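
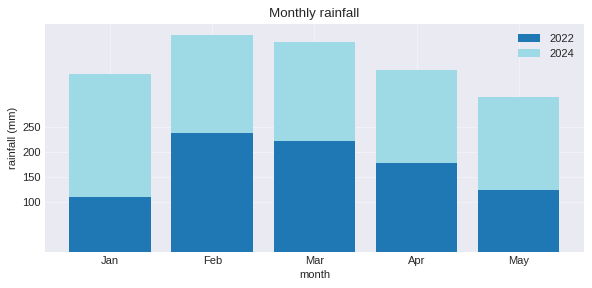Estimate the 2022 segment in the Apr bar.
2022 top ≈ 200, bottom ≈ 0; segment ≈ 200.

≈ 200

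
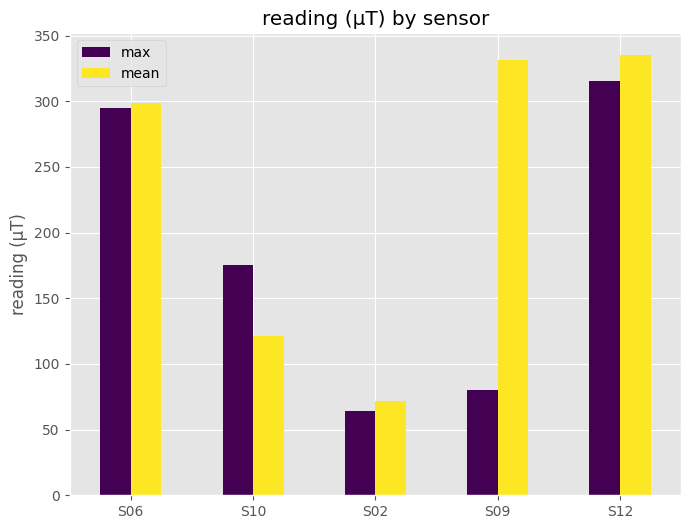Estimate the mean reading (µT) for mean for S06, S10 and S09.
(300 + 100 + 350) / 3 ≈ 250.

≈ 250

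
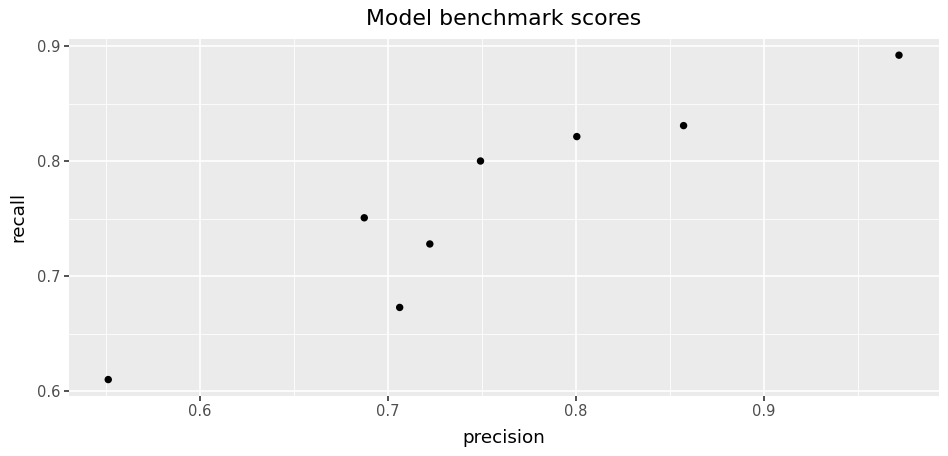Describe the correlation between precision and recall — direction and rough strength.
positive, strong

Points are positively correlated; strong (|r| ≈ 0.9).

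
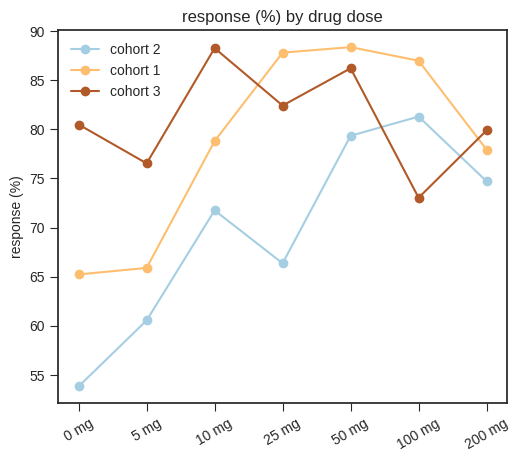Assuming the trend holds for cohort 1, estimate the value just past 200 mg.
Last three: 90, 85, 80 → slope ≈ -5/step → next ≈ 75.

≈ 75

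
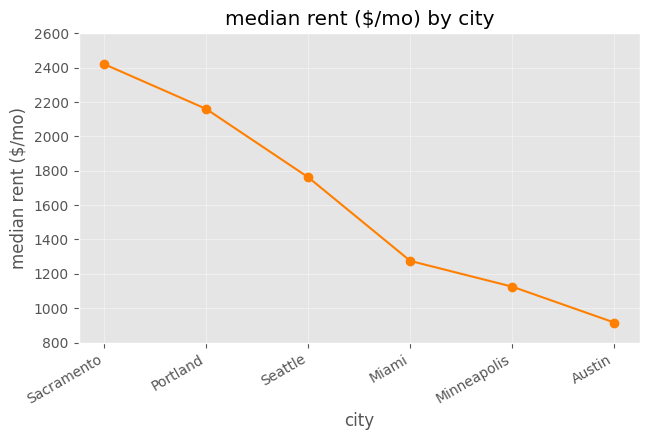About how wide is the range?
≈ 1400

Max Sacramento ≈ 2400, min Austin ≈ 1000; range ≈ 1400.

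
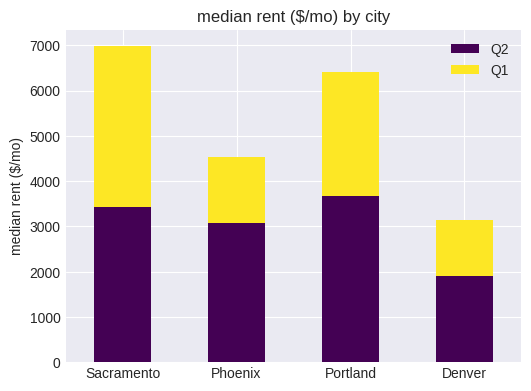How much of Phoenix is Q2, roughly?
Q2 top ≈ 3000, bottom ≈ 0; segment ≈ 3000.

≈ 3000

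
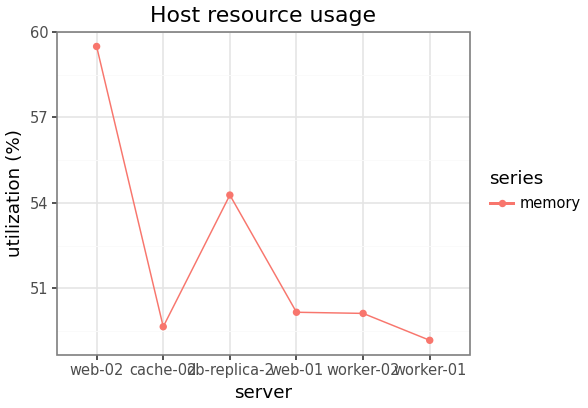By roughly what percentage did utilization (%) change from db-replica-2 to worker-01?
db-replica-2 ≈ 54, worker-01 ≈ 49; (49 − 54) / 54 ≈ -9.3%.

≈ -9.3%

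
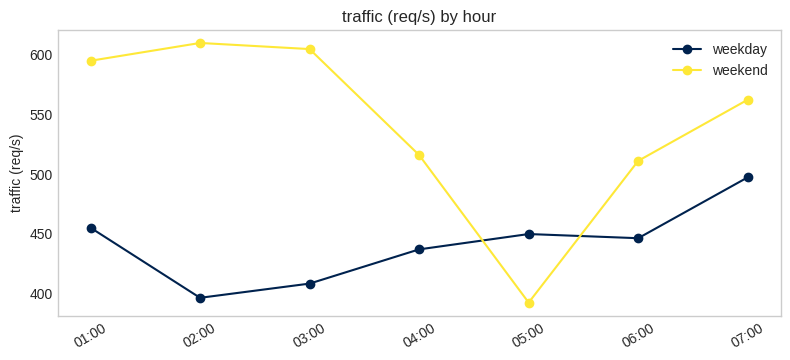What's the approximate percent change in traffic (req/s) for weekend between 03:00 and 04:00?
≈ -13.3%

03:00 ≈ 600, 04:00 ≈ 520; (520 − 600) / 600 ≈ -13.3%.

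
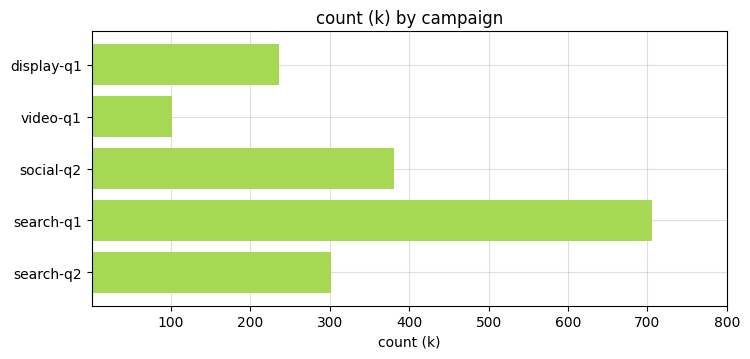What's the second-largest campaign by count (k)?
Top 3: search-q1 ≈ 700, social-q2 ≈ 400, search-q2 ≈ 300.

social-q2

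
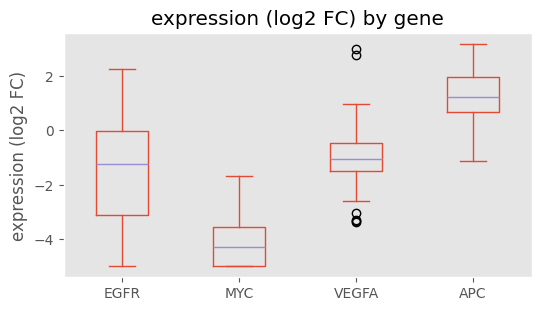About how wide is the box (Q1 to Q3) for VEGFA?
Q3 ≈ -0.5, Q1 ≈ -1.5; IQR ≈ 1.0.

≈ 1.0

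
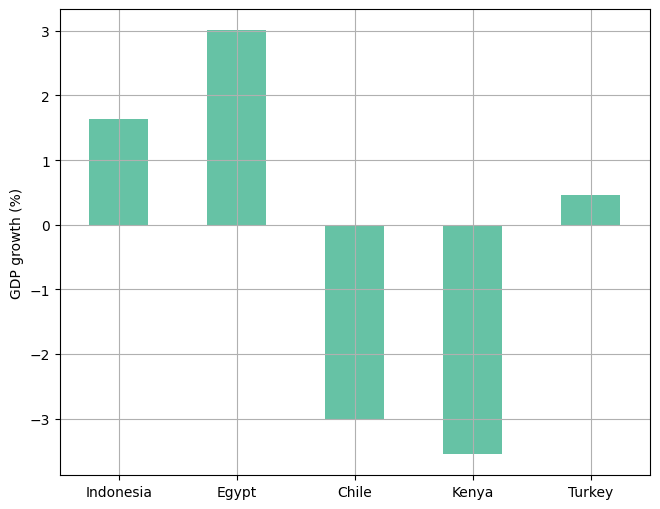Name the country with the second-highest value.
Top 3: Egypt ≈ 3, Indonesia ≈ 2, Turkey ≈ 0.

Indonesia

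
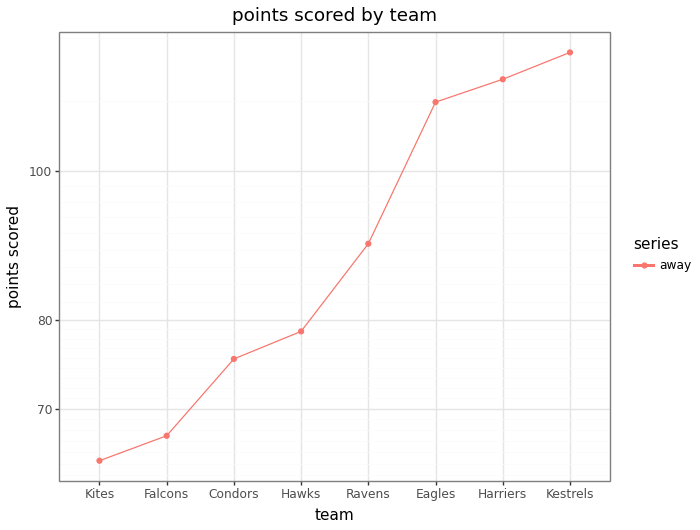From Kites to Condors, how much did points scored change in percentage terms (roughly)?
Kites ≈ 65, Condors ≈ 75; (75 − 65) / 65 ≈ +15.4%.

≈ +15.4%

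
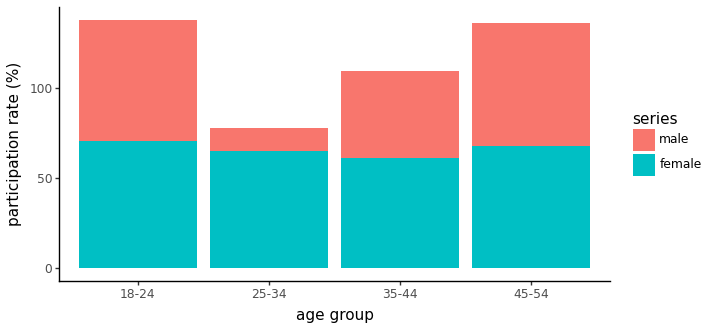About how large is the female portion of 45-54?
≈ 60

female top ≈ 60, bottom ≈ 0; segment ≈ 60.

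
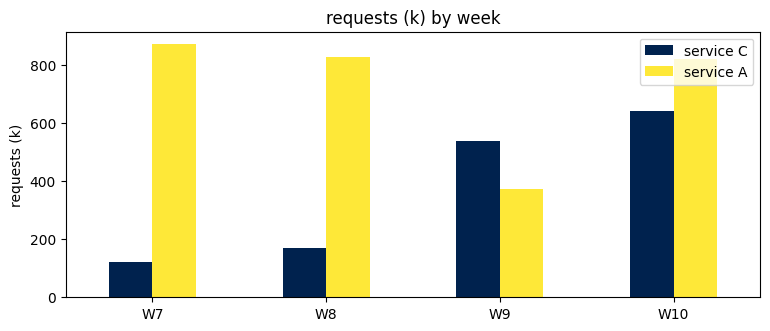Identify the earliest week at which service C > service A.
W8: service C ≈ 200 vs service A ≈ 800 (not yet); W9: service C ≈ 500 vs service A ≈ 400 (first crossover).

W9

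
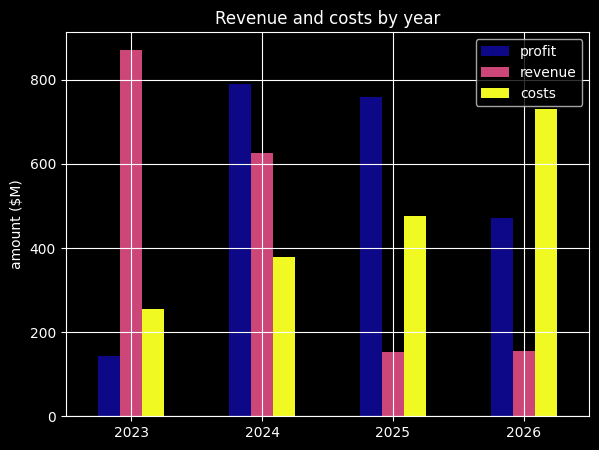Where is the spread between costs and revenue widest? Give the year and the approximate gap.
2023, ≈ 600 $M

2023: costs ≈ 300, revenue ≈ 900 → gap ≈ 600. Next-largest (2026) is only ≈ 500.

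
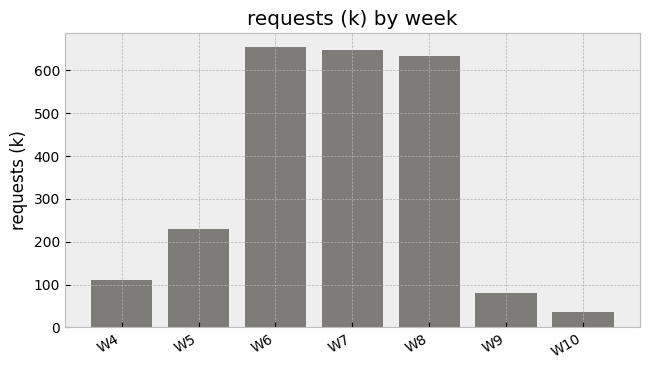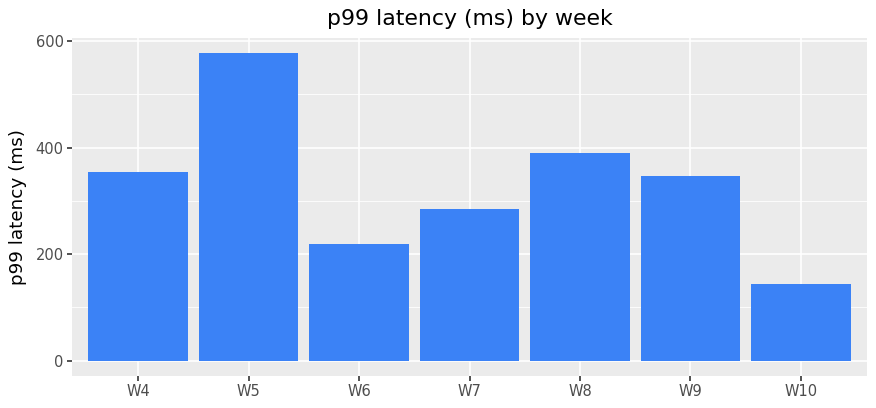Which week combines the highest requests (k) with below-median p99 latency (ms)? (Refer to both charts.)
Chart 2 median p99 latency (ms) ≈ 300; below-median weeks: W6, W7, W10. Among those, W6 has the highest requests (k) (≈ 700).

W6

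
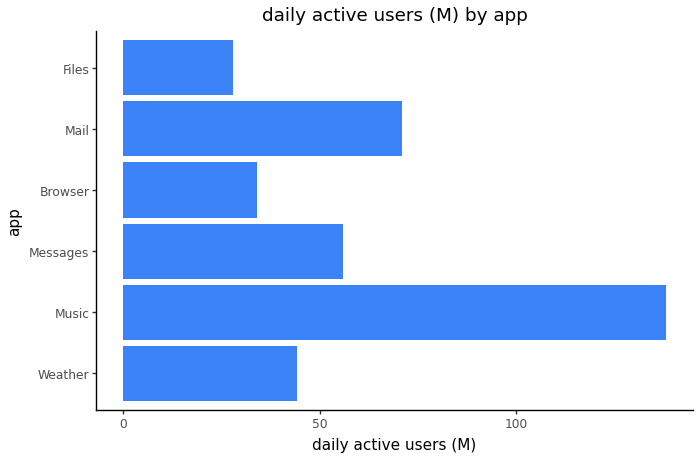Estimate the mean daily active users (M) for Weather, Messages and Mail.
≈ 60

(40 + 60 + 80) / 3 ≈ 60.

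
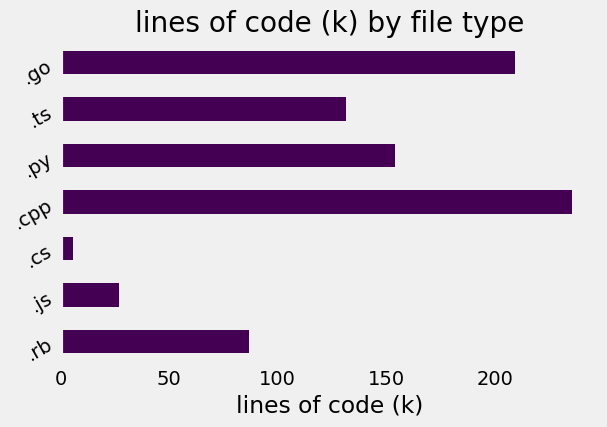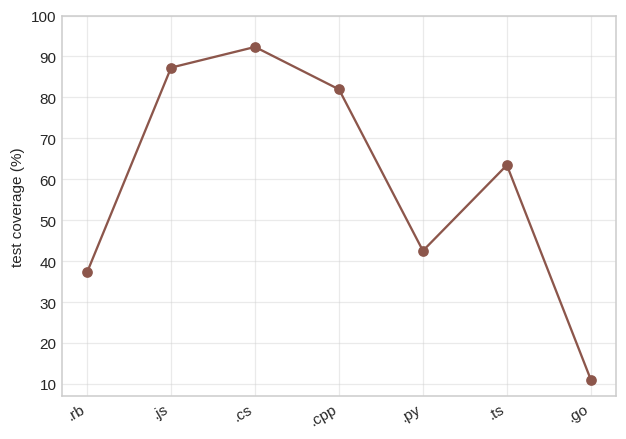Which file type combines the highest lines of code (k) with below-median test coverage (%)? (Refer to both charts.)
Chart 2 median test coverage (%) ≈ 60; below-median file types: .rb, .py, .go. Among those, .go has the highest lines of code (k) (≈ 200).

.go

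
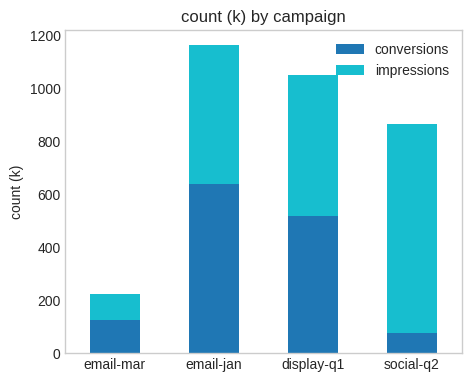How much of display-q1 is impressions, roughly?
impressions top ≈ 1000, bottom ≈ 500; segment ≈ 500.

≈ 500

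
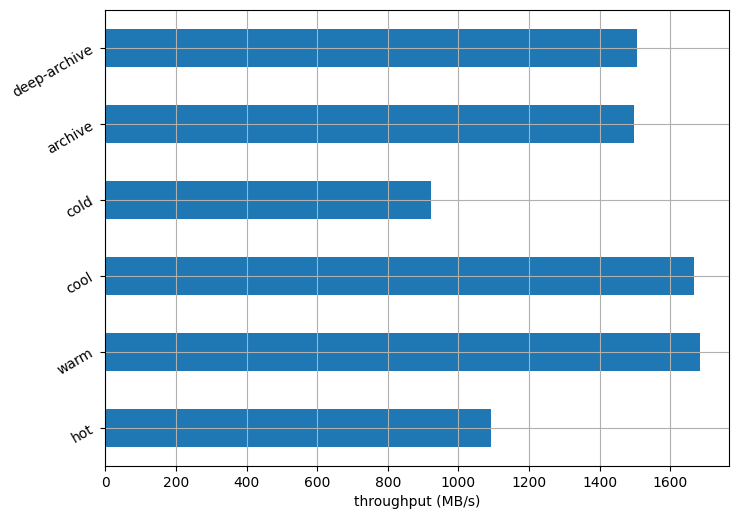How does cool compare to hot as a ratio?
≈ 1.6×

cool ≈ 1600, hot ≈ 1000; 1600/1000 ≈ 1.6.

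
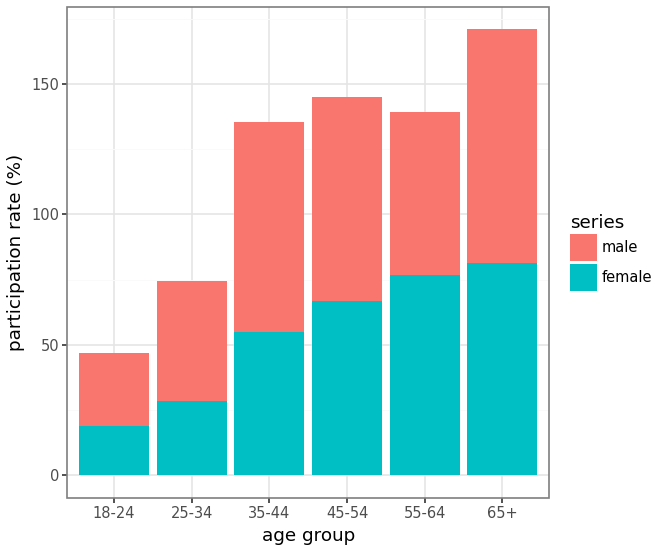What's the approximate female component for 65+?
female top ≈ 80, bottom ≈ 0; segment ≈ 80.

≈ 80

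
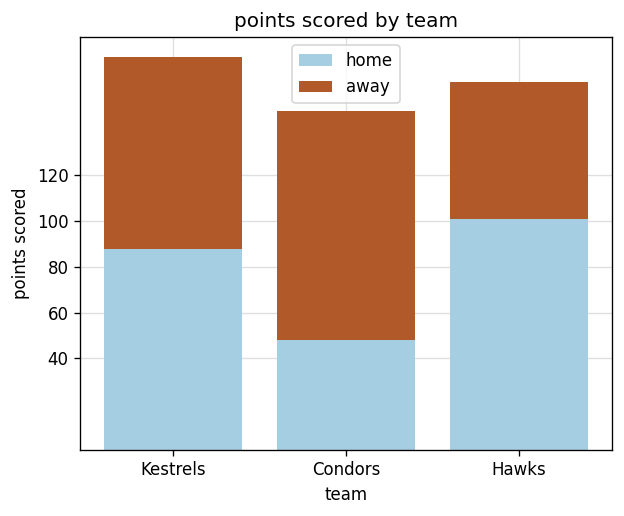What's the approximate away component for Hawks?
≈ 60

away top ≈ 160, bottom ≈ 100; segment ≈ 60.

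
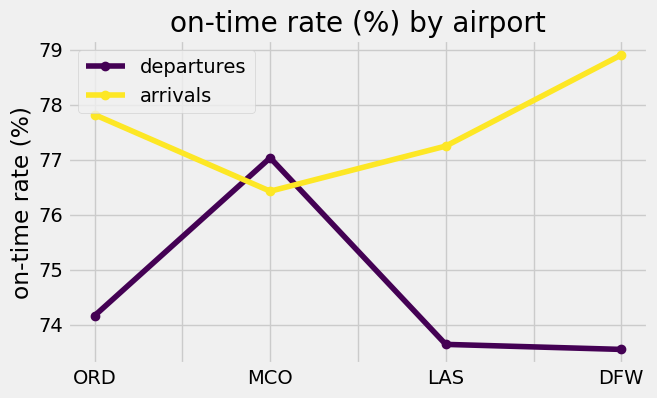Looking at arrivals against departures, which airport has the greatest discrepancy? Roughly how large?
DFW, ≈ 5.5 %

DFW: arrivals ≈ 79.0, departures ≈ 73.5 → gap ≈ 5.5. Next-largest (ORD) is only ≈ 4.0.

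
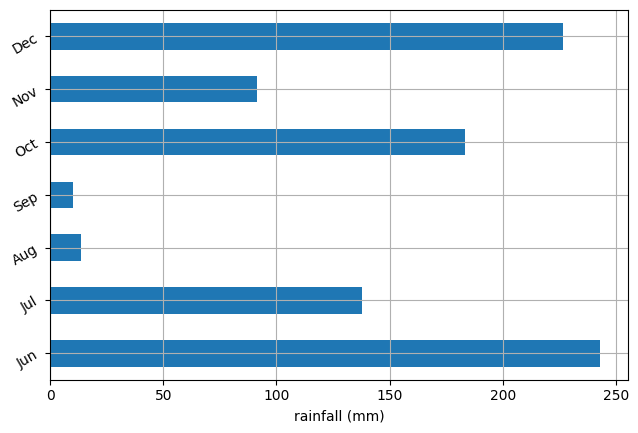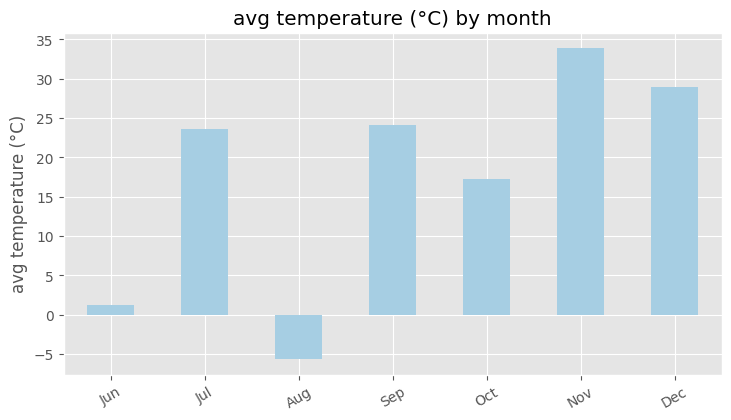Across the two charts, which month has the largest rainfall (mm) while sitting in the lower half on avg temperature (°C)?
Jun

Chart 2 median avg temperature (°C) ≈ 25; below-median months: Jun, Aug, Oct. Among those, Jun has the highest rainfall (mm) (≈ 250).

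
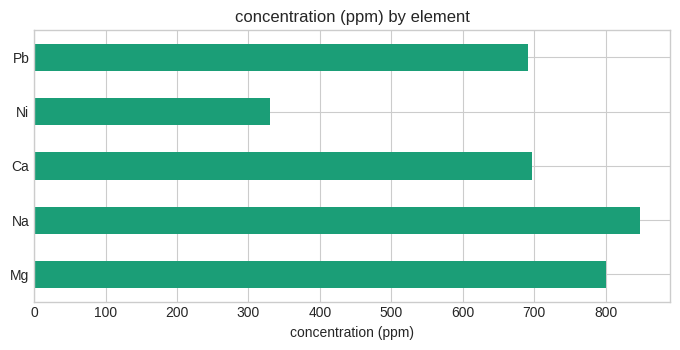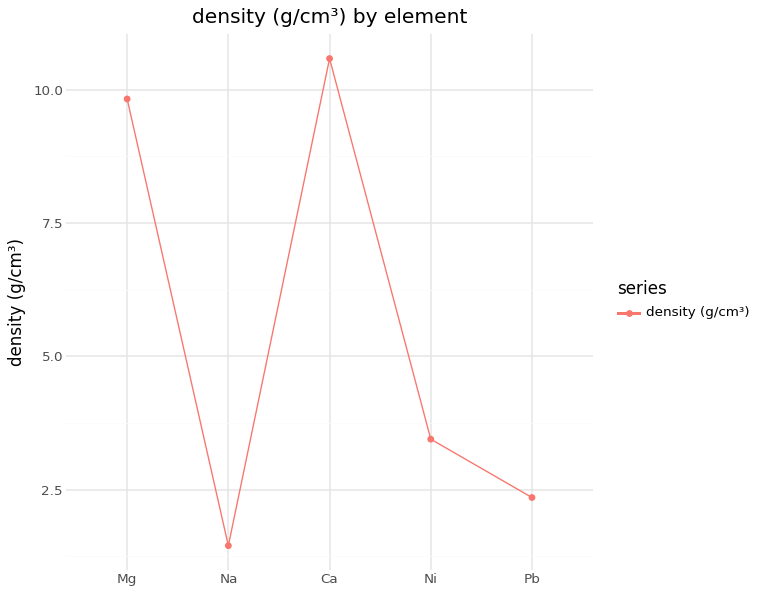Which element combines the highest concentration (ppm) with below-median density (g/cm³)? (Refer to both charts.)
Na

Chart 2 median density (g/cm³) ≈ 3; below-median elements: Na, Pb. Among those, Na has the highest concentration (ppm) (≈ 800).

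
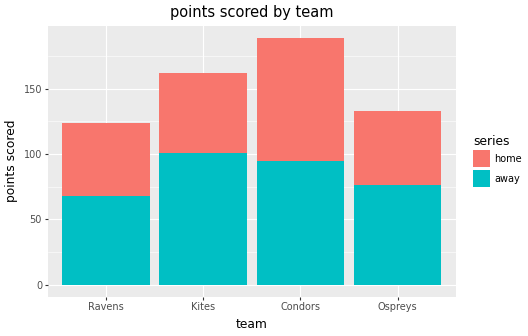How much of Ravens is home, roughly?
home top ≈ 120, bottom ≈ 60; segment ≈ 60.

≈ 60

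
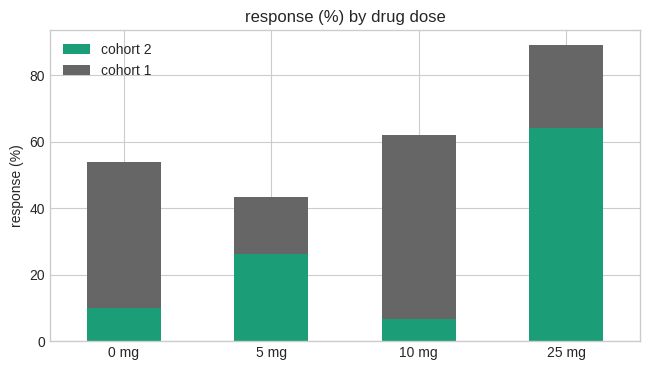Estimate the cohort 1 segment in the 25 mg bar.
≈ 30

cohort 1 top ≈ 90, bottom ≈ 60; segment ≈ 30.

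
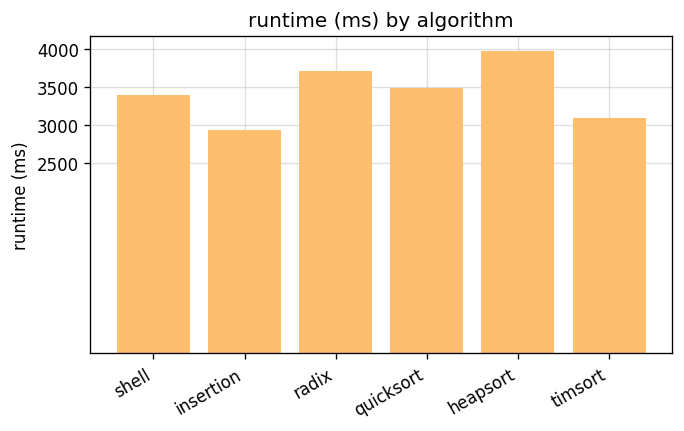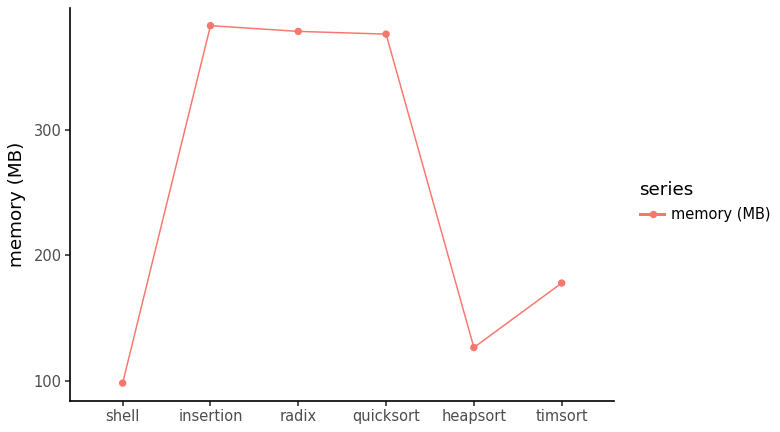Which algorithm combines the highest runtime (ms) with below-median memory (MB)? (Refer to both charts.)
Chart 2 median memory (MB) ≈ 300; below-median algorithms: shell, heapsort, timsort. Among those, heapsort has the highest runtime (ms) (≈ 4000).

heapsort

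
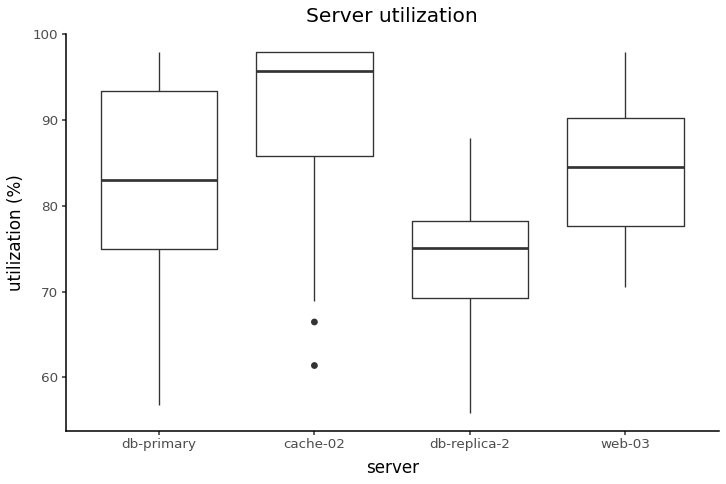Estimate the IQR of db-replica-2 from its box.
Q3 ≈ 78, Q1 ≈ 70; IQR ≈ 8.

≈ 8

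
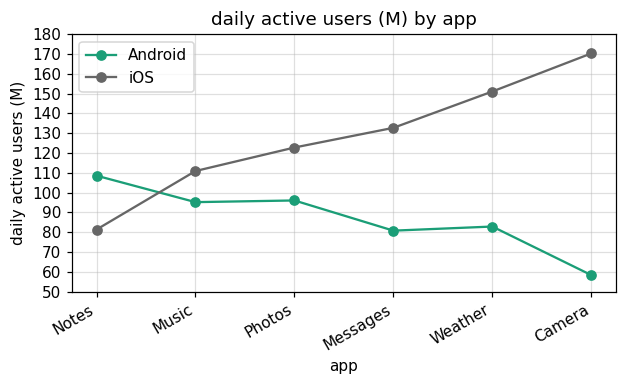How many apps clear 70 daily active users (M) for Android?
5

Above 70: Notes, Music, Photos, Messages, Weather.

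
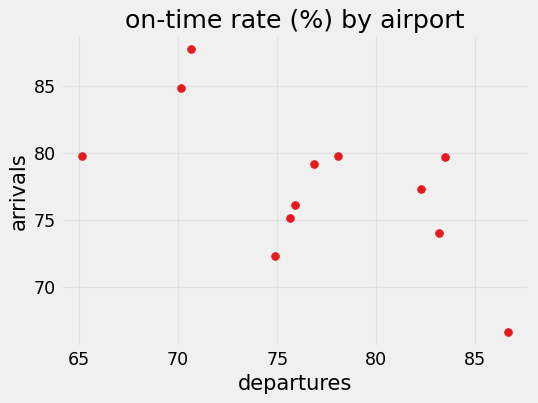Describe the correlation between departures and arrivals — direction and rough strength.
Points are negatively correlated; moderate (|r| ≈ 0.6).

negative, moderate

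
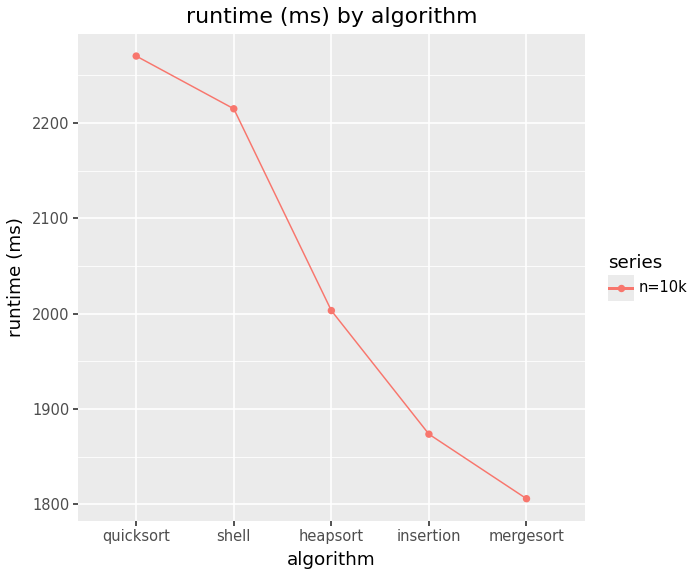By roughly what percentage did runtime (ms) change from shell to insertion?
≈ -15.9%

shell ≈ 2200, insertion ≈ 1850; (1850 − 2200) / 2200 ≈ -15.9%.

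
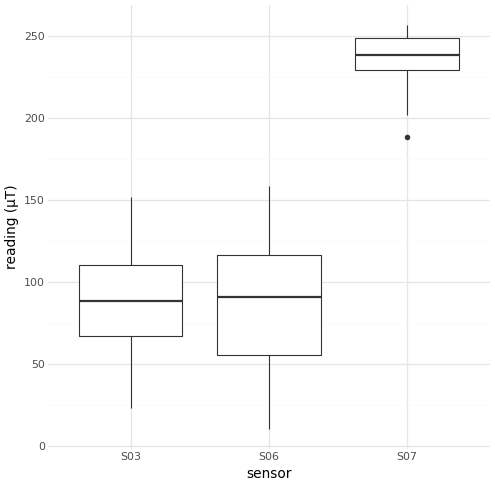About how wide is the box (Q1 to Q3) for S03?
Q3 ≈ 100, Q1 ≈ 60; IQR ≈ 40.

≈ 40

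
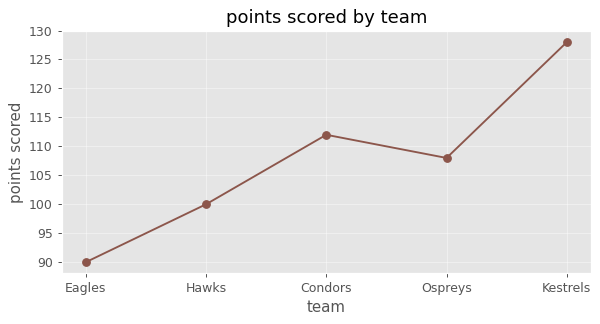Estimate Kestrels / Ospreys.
≈ 1.18×

Kestrels ≈ 130, Ospreys ≈ 110; 130/110 ≈ 1.18.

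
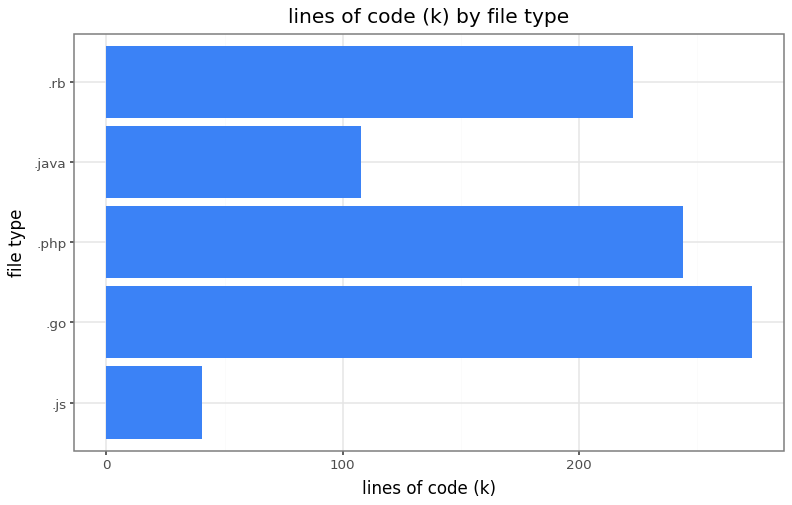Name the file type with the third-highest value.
.rb

Top 4: .go ≈ 275, .php ≈ 250, .rb ≈ 225, .java ≈ 100.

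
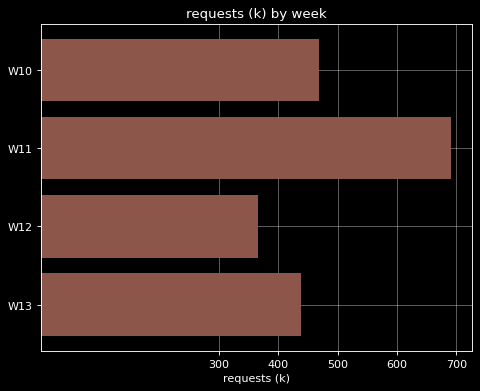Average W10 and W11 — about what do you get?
≈ 600

(500 + 700) / 2 ≈ 600.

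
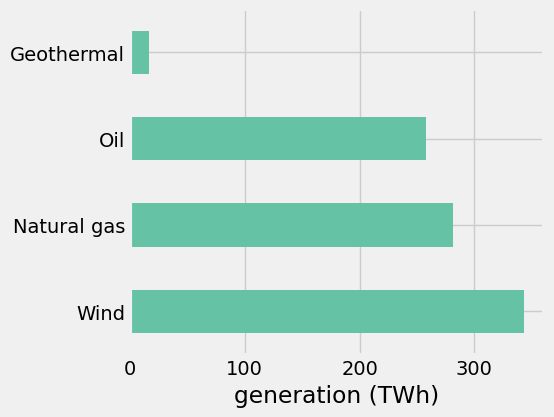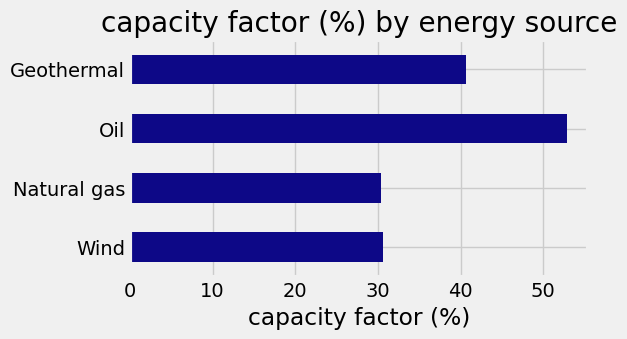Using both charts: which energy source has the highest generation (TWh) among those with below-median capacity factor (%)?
Wind

Chart 2 median capacity factor (%) ≈ 35; below-median energy sources: Wind, Natural gas. Among those, Wind has the highest generation (TWh) (≈ 350).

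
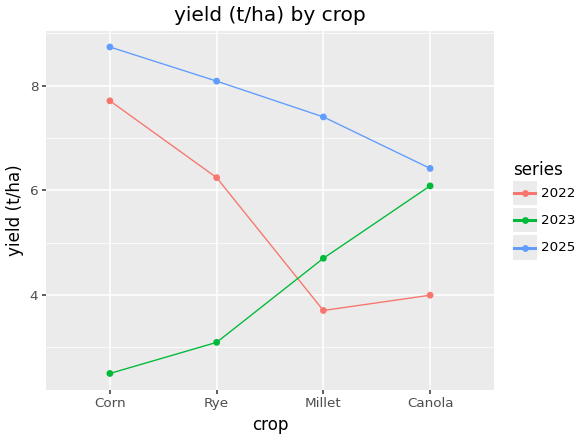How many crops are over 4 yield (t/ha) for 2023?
Above 4: Millet, Canola.

2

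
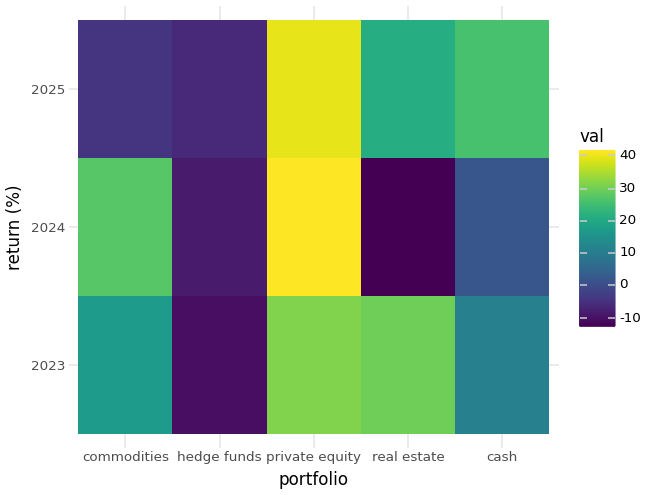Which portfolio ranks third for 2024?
Top 4 for 2024: private equity ≈ 40, commodities ≈ 25, cash ≈ 0, hedge funds ≈ -10.

cash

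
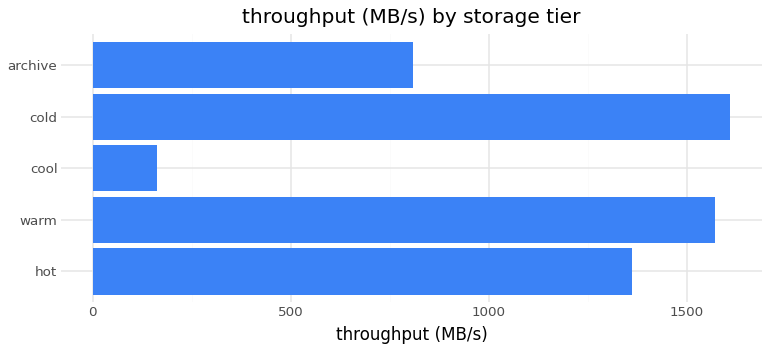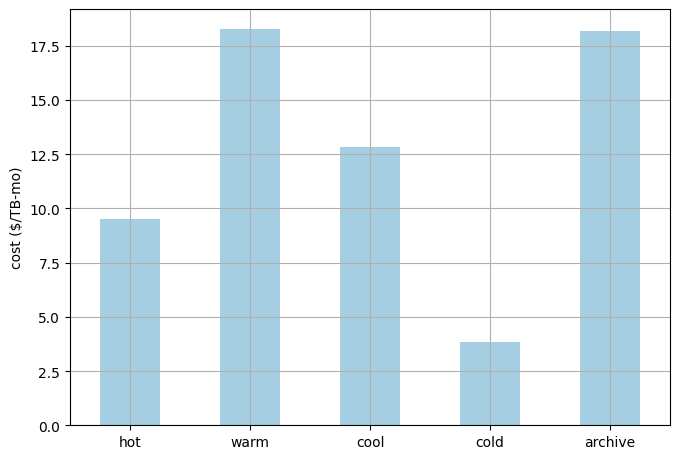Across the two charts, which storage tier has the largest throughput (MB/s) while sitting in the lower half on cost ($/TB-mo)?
cold

Chart 2 median cost ($/TB-mo) ≈ 12; below-median storage tiers: hot, cold. Among those, cold has the highest throughput (MB/s) (≈ 1600).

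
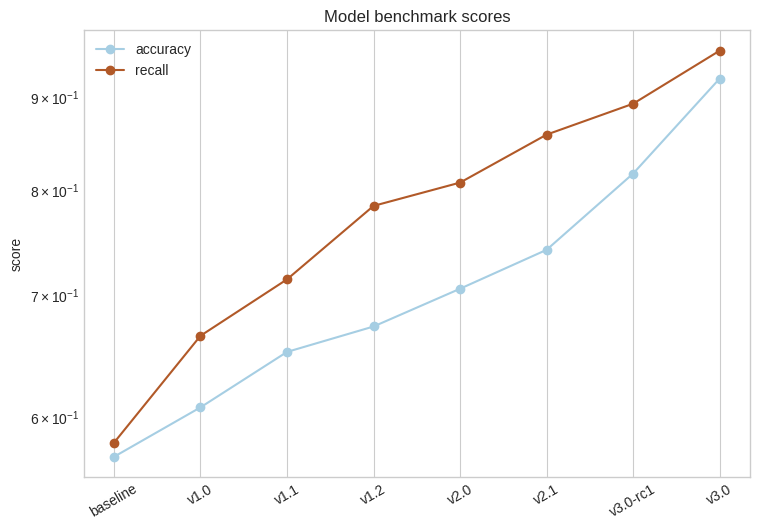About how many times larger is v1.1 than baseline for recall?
≈ 1.17×

v1.1 ≈ 0.70, baseline ≈ 0.60; 0.70/0.60 ≈ 1.17.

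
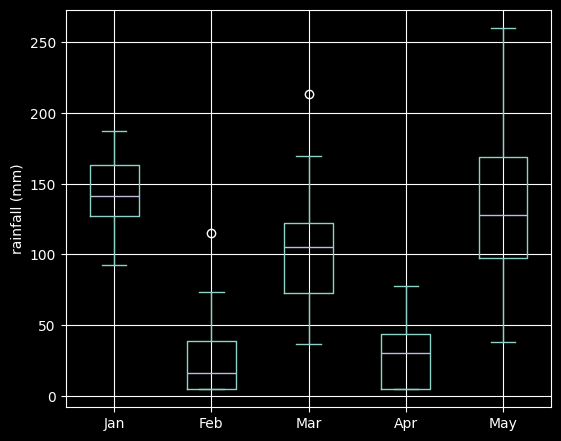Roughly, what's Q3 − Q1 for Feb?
Q3 ≈ 40, Q1 ≈ 0; IQR ≈ 40.

≈ 40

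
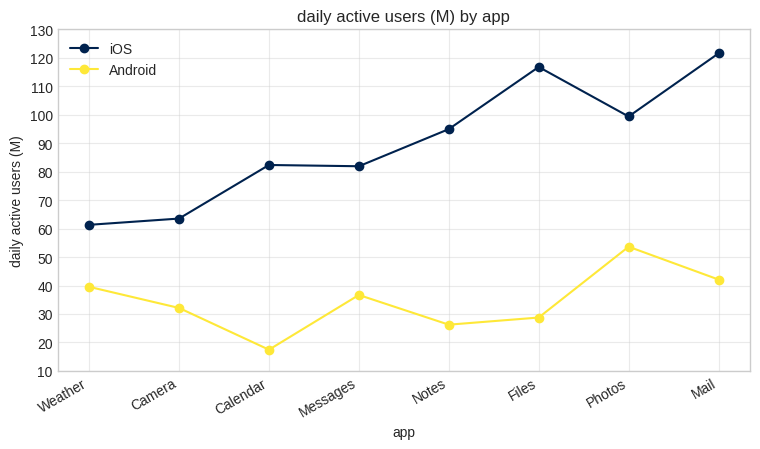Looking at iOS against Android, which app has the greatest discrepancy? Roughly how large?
Files, ≈ 90 M

Files: iOS ≈ 120, Android ≈ 30 → gap ≈ 90. Next-largest (Mail) is only ≈ 80.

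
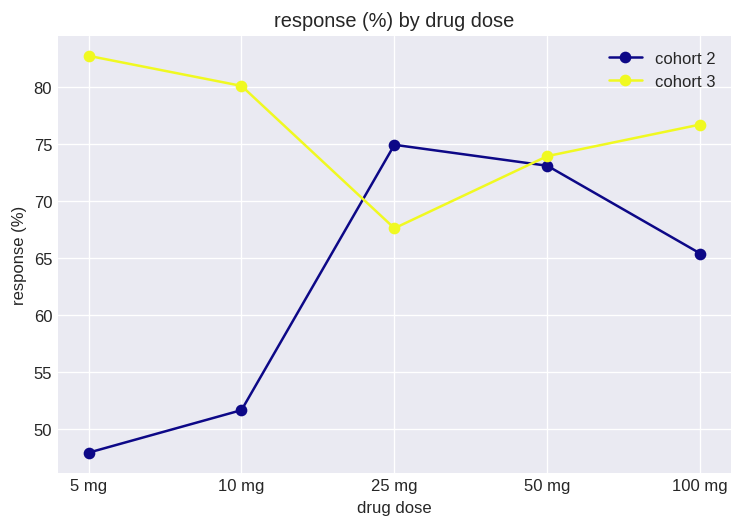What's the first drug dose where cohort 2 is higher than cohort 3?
25 mg

10 mg: cohort 2 ≈ 50 vs cohort 3 ≈ 80 (not yet); 25 mg: cohort 2 ≈ 75 vs cohort 3 ≈ 70 (first crossover).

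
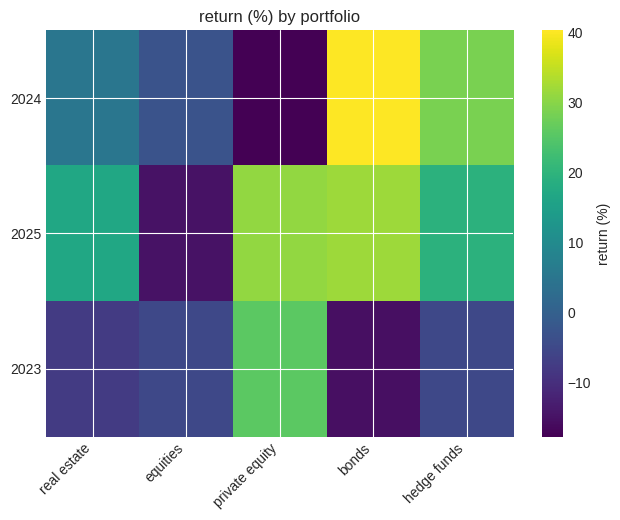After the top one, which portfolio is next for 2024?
Top 3 for 2024: bonds ≈ 40, hedge funds ≈ 30, real estate ≈ 5.

hedge funds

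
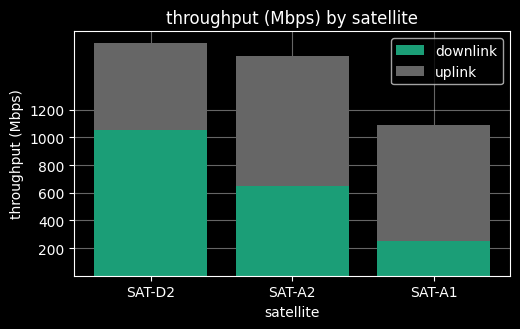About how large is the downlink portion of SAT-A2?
≈ 600

downlink top ≈ 600, bottom ≈ 0; segment ≈ 600.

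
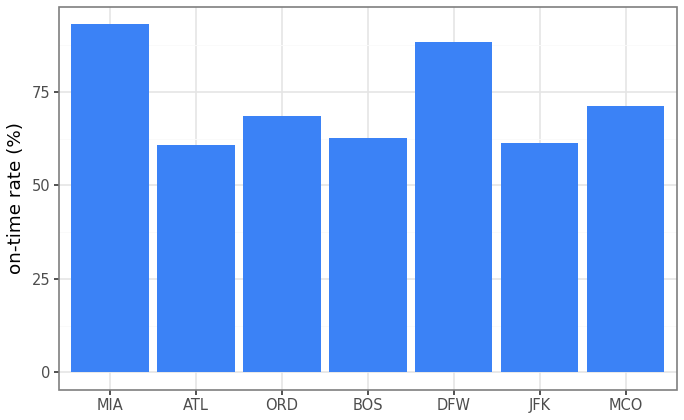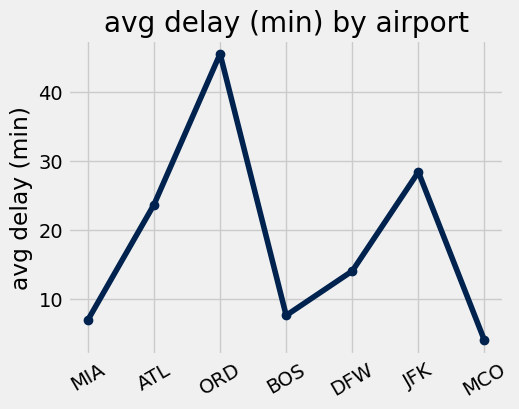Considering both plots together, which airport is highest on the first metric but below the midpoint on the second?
Chart 2 median avg delay (min) ≈ 15; below-median airports: MIA, BOS, MCO. Among those, MIA has the highest on-time rate (%) (≈ 90).

MIA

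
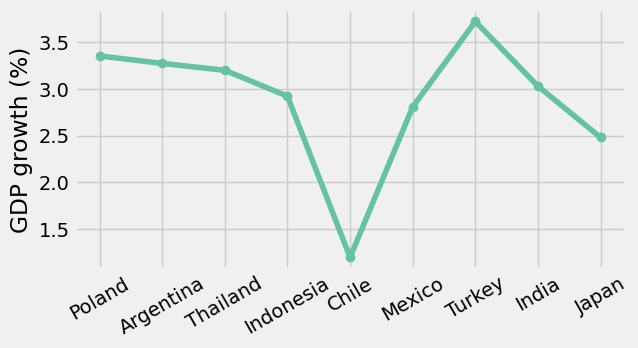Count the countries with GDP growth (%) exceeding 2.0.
Above 2.0: Poland, Argentina, Thailand, Indonesia, Mexico, Turkey, India, Japan.

8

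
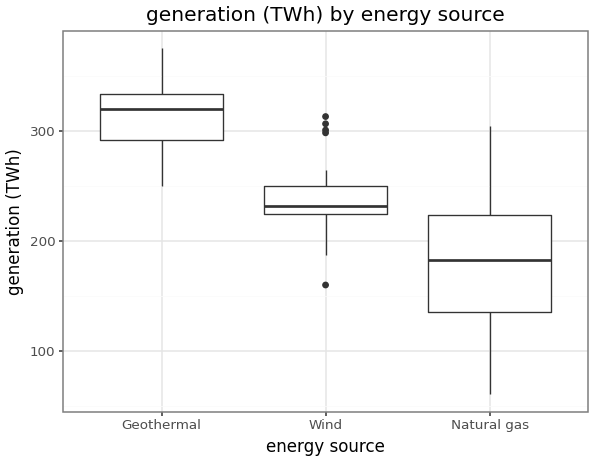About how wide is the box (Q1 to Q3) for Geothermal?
Q3 ≈ 340, Q1 ≈ 300; IQR ≈ 40.

≈ 40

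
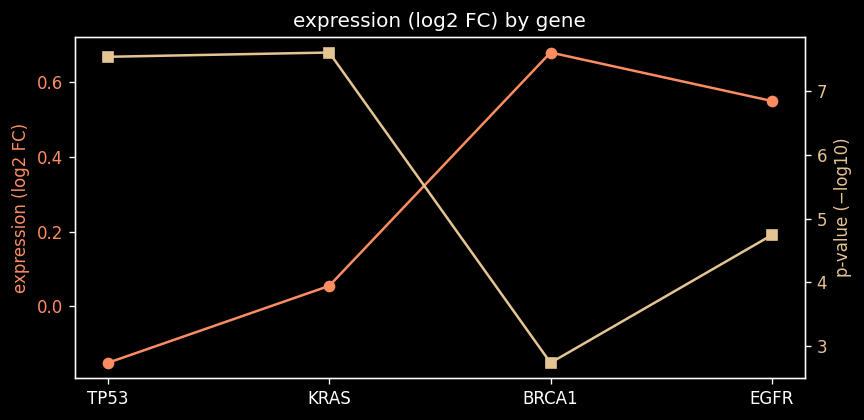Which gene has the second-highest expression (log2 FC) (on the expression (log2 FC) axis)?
EGFR

Top 3 (on the expression (log2 FC) axis): BRCA1 ≈ 0.7, EGFR ≈ 0.5, KRAS ≈ 0.1.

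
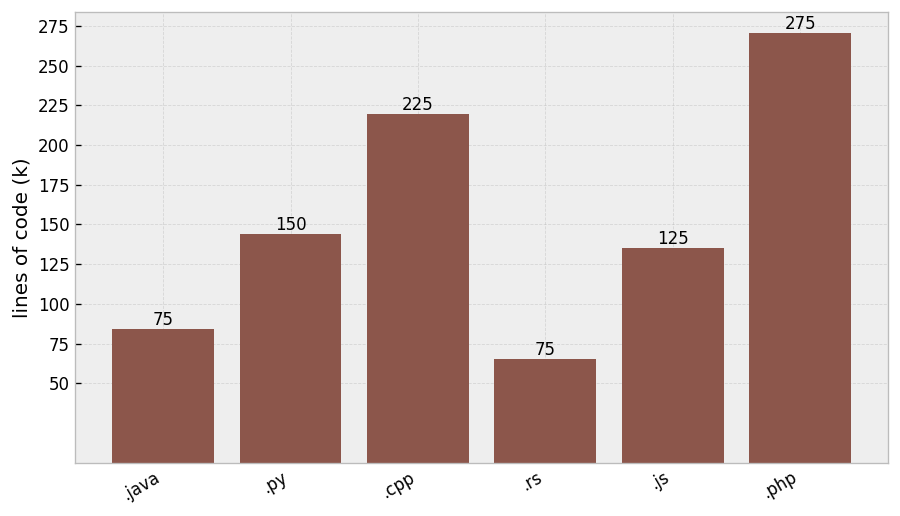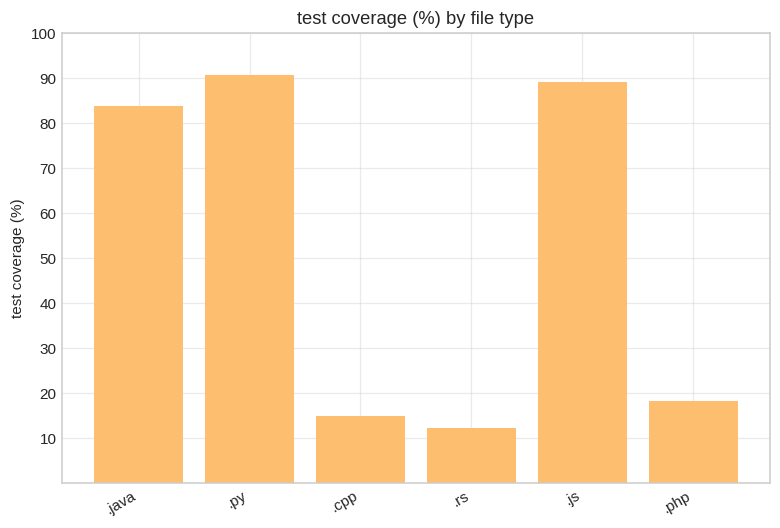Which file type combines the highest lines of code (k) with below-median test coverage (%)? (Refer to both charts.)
Chart 2 median test coverage (%) ≈ 50; below-median file types: .cpp, .rs, .php. Among those, .php has the highest lines of code (k) (≈ 275).

.php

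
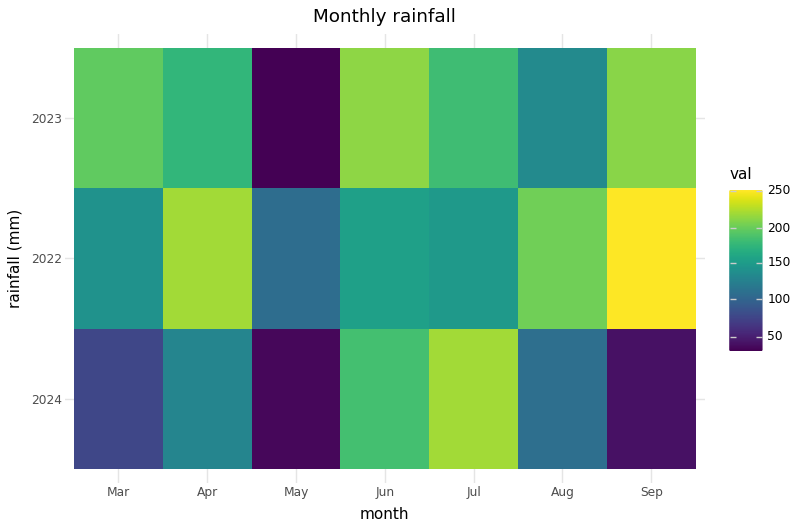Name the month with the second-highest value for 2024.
Top 3 for 2024: Jul ≈ 220, Jun ≈ 180, Apr ≈ 140.

Jun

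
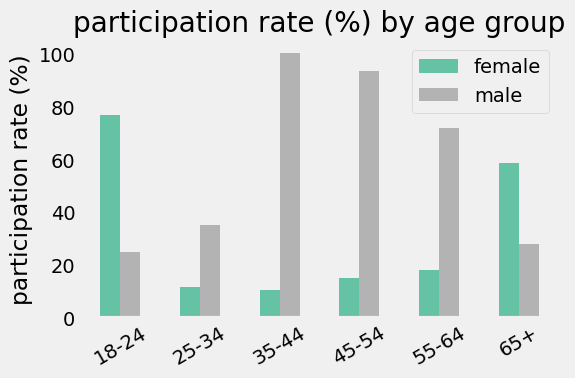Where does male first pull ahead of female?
18-24: male ≈ 20 vs female ≈ 80 (not yet); 25-34: male ≈ 40 vs female ≈ 10 (first crossover).

25-34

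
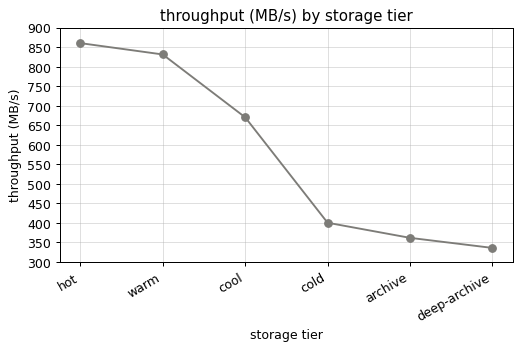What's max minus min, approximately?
Max hot ≈ 850, min deep-archive ≈ 350; range ≈ 500.

≈ 500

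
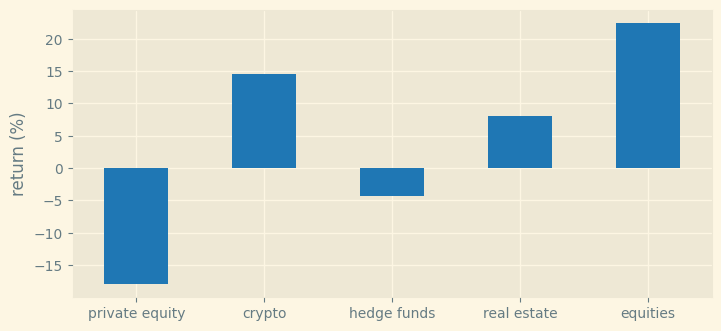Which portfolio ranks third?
real estate

Top 4: equities ≈ 20, crypto ≈ 15, real estate ≈ 10, hedge funds ≈ -5.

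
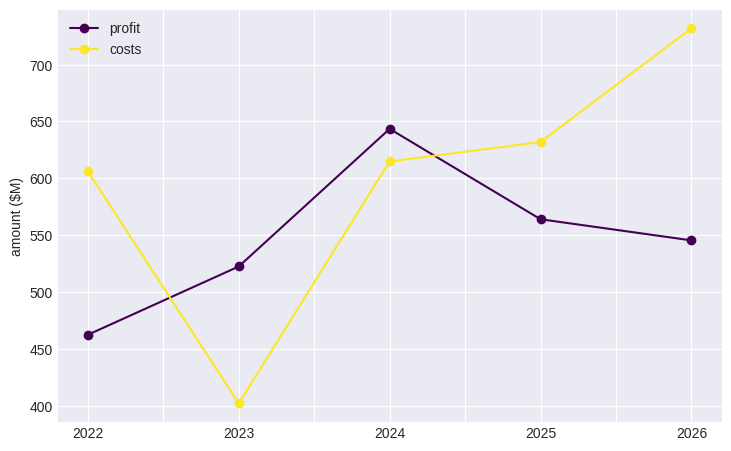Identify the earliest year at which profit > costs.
2023

2022: profit ≈ 450 vs costs ≈ 600 (not yet); 2023: profit ≈ 500 vs costs ≈ 400 (first crossover).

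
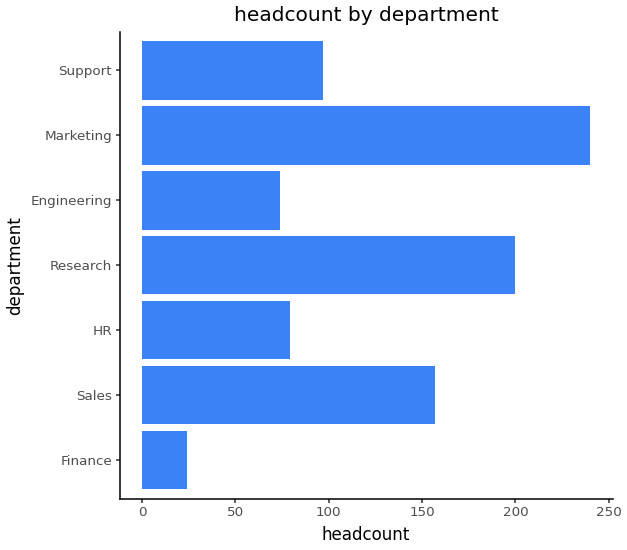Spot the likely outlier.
Marketing

Marketing ≈ 240; the rest sit between ≈ 20 and ≈ 200.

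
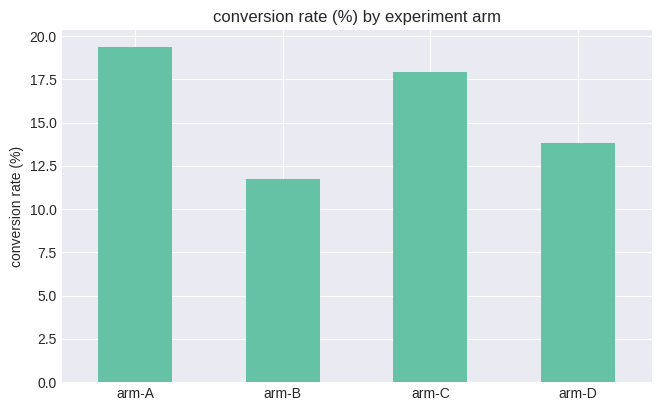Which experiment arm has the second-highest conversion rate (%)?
Top 3: arm-A ≈ 20, arm-C ≈ 18, arm-D ≈ 14.

arm-C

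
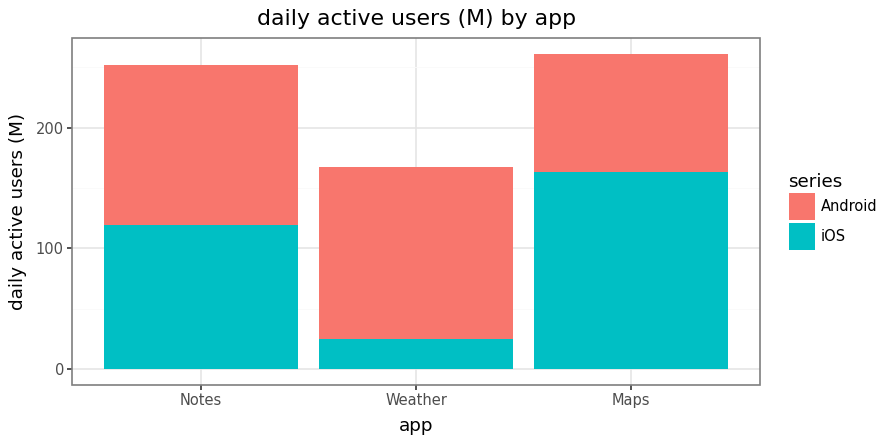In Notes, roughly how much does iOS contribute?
≈ 125

iOS top ≈ 125, bottom ≈ 0; segment ≈ 125.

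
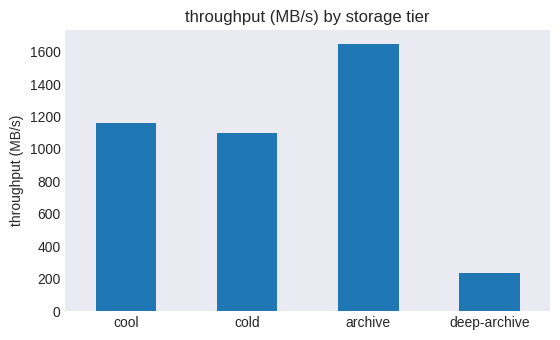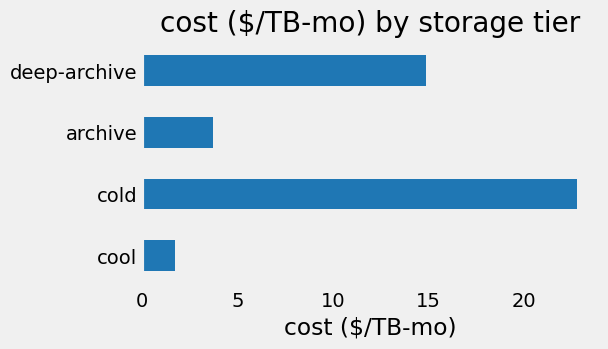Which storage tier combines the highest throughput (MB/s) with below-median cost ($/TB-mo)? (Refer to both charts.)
Chart 2 median cost ($/TB-mo) ≈ 10; below-median storage tiers: cool, archive. Among those, archive has the highest throughput (MB/s) (≈ 1600).

archive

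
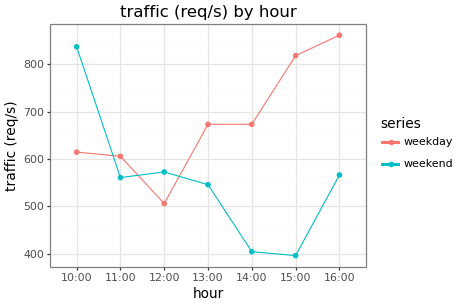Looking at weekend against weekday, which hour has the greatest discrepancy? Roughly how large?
15:00: weekend ≈ 400, weekday ≈ 800 → gap ≈ 400. Next-largest (16:00) is only ≈ 300.

15:00, ≈ 400 req/s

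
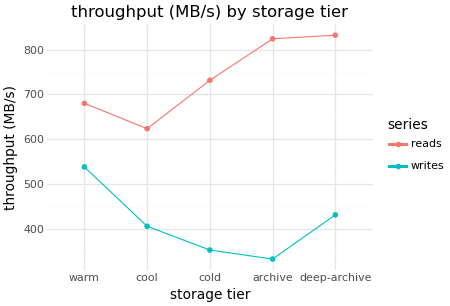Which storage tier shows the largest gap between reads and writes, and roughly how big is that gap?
archive: reads ≈ 800, writes ≈ 350 → gap ≈ 450. Next-largest (deep-archive) is only ≈ 400.

archive, ≈ 450 MB/s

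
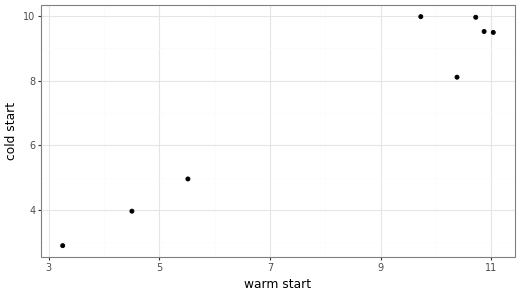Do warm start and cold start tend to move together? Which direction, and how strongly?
Points are positively correlated; strong (|r| ≈ 1.0).

positive, strong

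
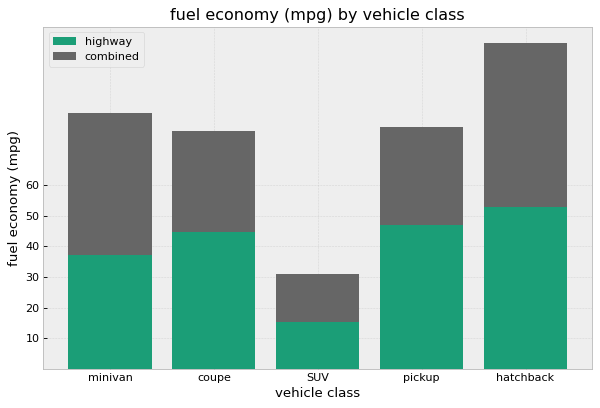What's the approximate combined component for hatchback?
≈ 60

combined top ≈ 110, bottom ≈ 50; segment ≈ 60.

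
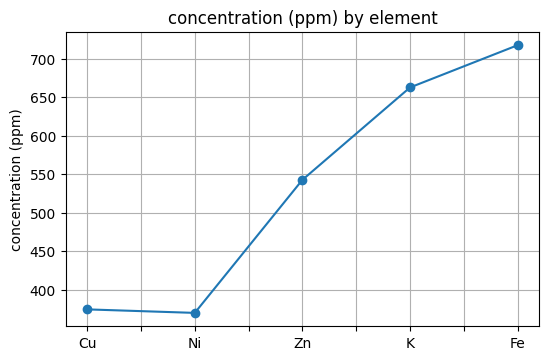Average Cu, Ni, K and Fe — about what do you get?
≈ 512

(350 + 350 + 650 + 700) / 4 ≈ 512.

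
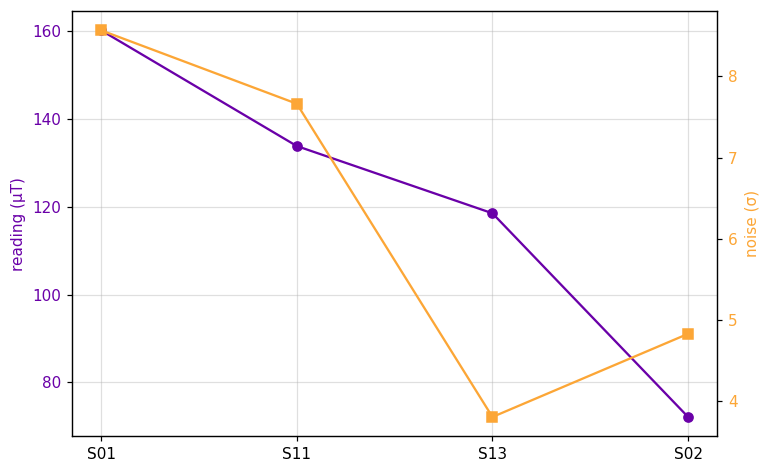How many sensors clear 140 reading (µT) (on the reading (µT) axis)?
1

Above 140: S01.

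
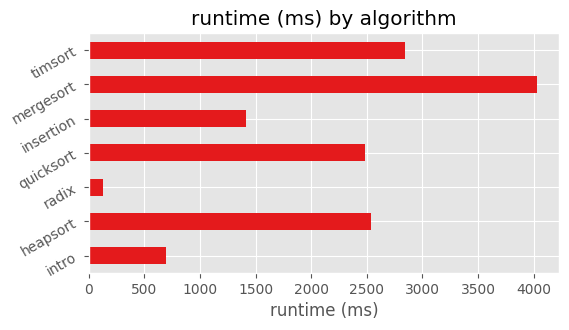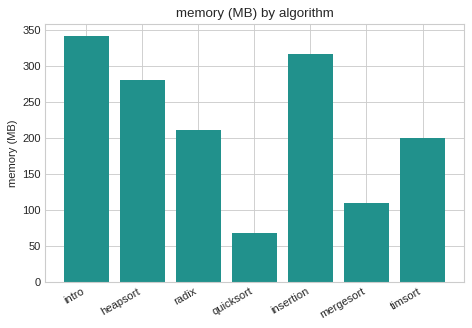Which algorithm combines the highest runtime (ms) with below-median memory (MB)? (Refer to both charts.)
mergesort

Chart 2 median memory (MB) ≈ 200; below-median algorithms: quicksort, mergesort, timsort. Among those, mergesort has the highest runtime (ms) (≈ 4000).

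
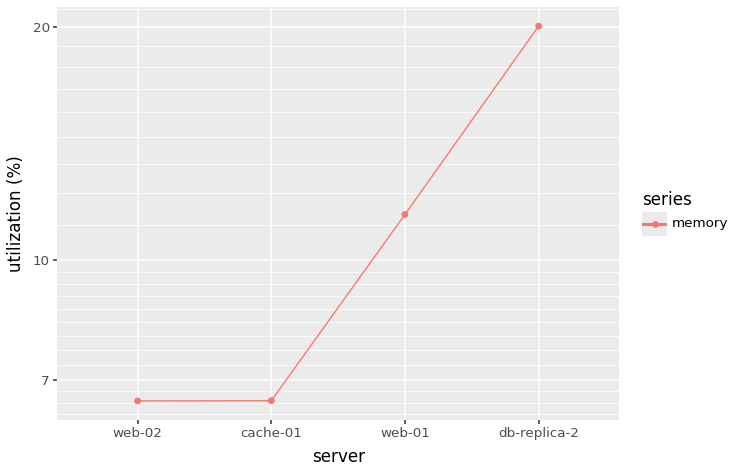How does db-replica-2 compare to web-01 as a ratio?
db-replica-2 ≈ 20, web-01 ≈ 12; 20/12 ≈ 1.67.

≈ 1.67×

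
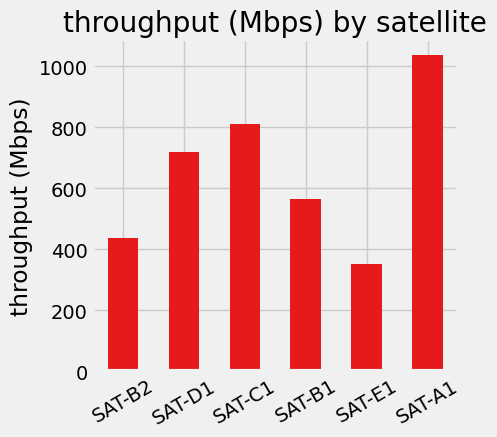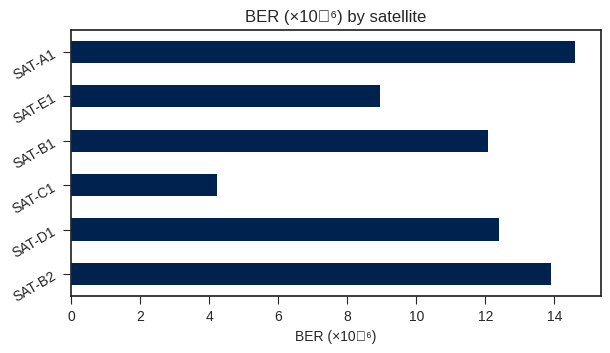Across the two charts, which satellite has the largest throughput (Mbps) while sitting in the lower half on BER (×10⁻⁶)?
SAT-C1

Chart 2 median BER (×10⁻⁶) ≈ 12; below-median satellites: SAT-C1, SAT-B1, SAT-E1. Among those, SAT-C1 has the highest throughput (Mbps) (≈ 800).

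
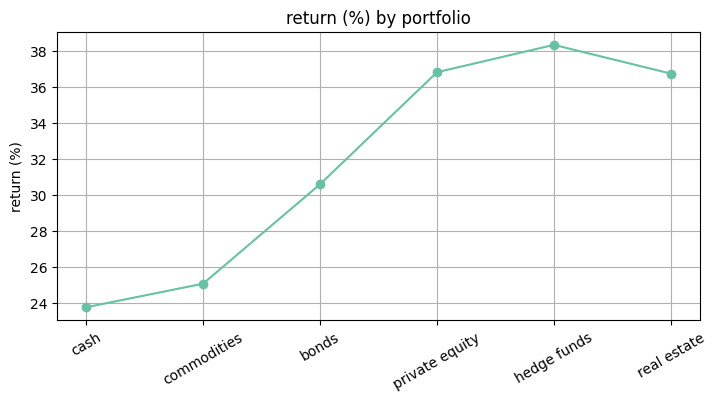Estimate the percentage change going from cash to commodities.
≈ +8.3%

cash ≈ 24, commodities ≈ 26; (26 − 24) / 24 ≈ +8.3%.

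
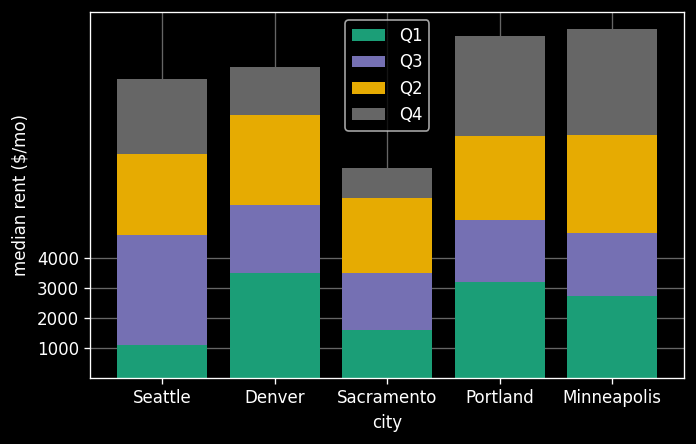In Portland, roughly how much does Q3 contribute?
Q3 top ≈ 5000, bottom ≈ 3000; segment ≈ 2000.

≈ 2000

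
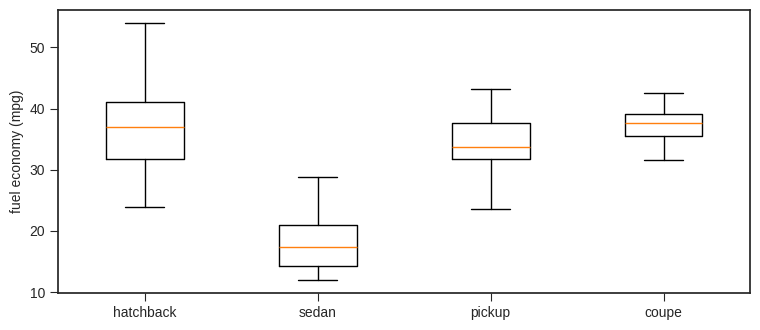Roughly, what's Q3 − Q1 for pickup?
Q3 ≈ 38, Q1 ≈ 32; IQR ≈ 6.

≈ 6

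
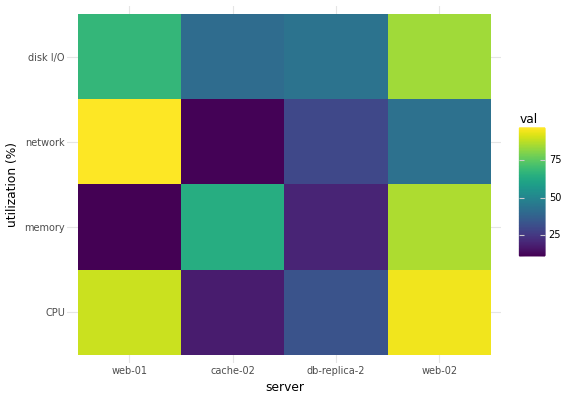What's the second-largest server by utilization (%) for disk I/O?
web-01

Top 3 for disk I/O: web-02 ≈ 80, web-01 ≈ 70, db-replica-2 ≈ 40.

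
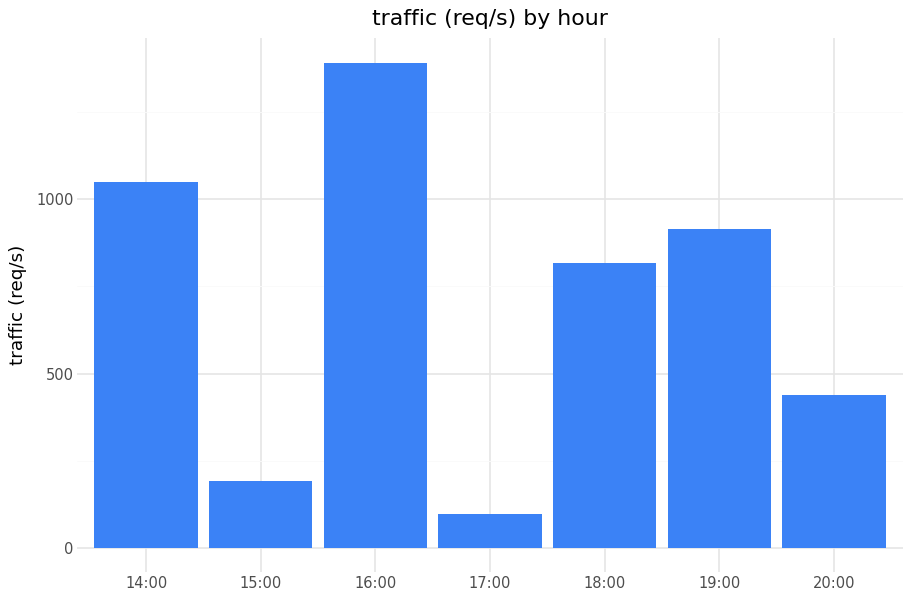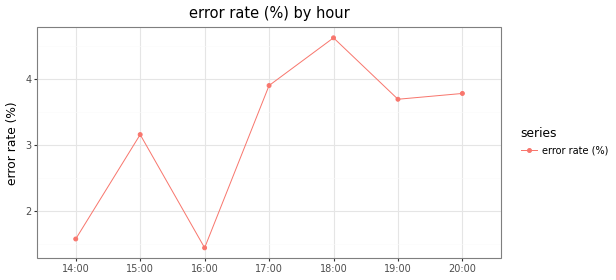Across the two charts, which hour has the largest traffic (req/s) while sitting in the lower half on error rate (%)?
16:00

Chart 2 median error rate (%) ≈ 3.5; below-median hours: 14:00, 15:00, 16:00. Among those, 16:00 has the highest traffic (req/s) (≈ 1400).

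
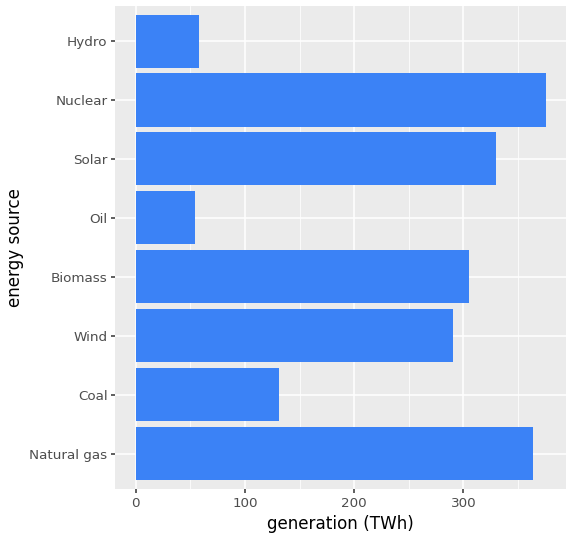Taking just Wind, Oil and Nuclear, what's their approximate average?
(300 + 50 + 400) / 3 ≈ 250.

≈ 250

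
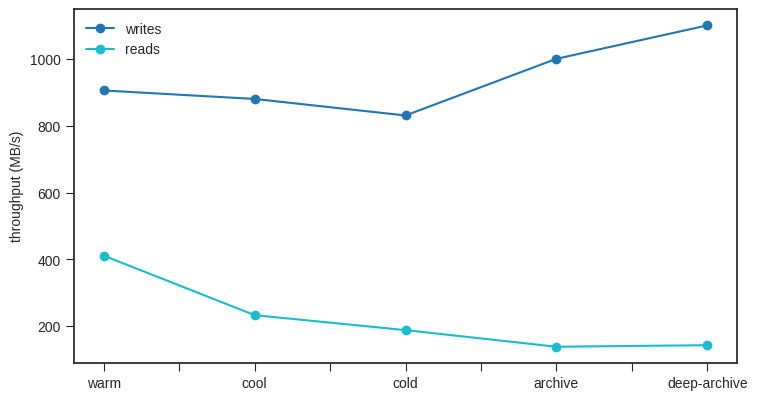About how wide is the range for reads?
≈ 300

Max warm ≈ 400, min archive ≈ 100; range ≈ 300.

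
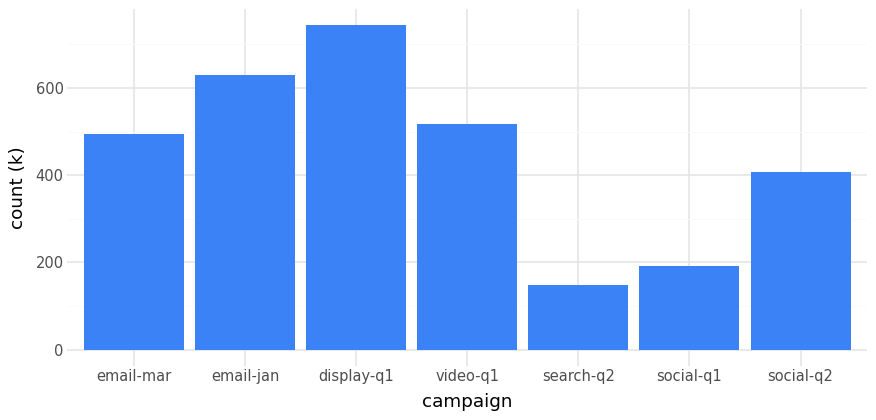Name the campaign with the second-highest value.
Top 3: display-q1 ≈ 700, email-jan ≈ 600, video-q1 ≈ 500.

email-jan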